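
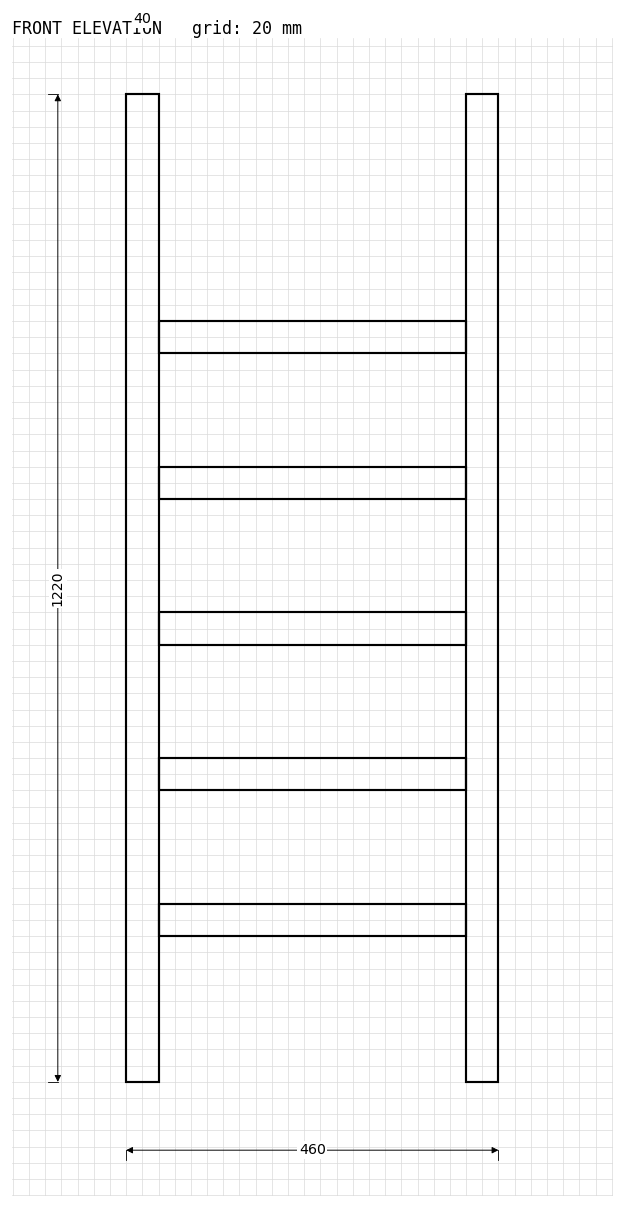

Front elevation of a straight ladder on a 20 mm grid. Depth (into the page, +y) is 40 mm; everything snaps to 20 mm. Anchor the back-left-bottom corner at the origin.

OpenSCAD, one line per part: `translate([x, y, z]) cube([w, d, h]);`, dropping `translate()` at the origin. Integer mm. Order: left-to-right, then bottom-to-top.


cube([40, 40, 1220]);
translate([40, 0, 180]) cube([380, 40, 40]);
translate([40, 0, 360]) cube([380, 40, 40]);
translate([40, 0, 540]) cube([380, 40, 40]);
translate([40, 0, 720]) cube([380, 40, 40]);
translate([40, 0, 900]) cube([380, 40, 40]);
translate([420, 0, 0]) cube([40, 40, 1220]);


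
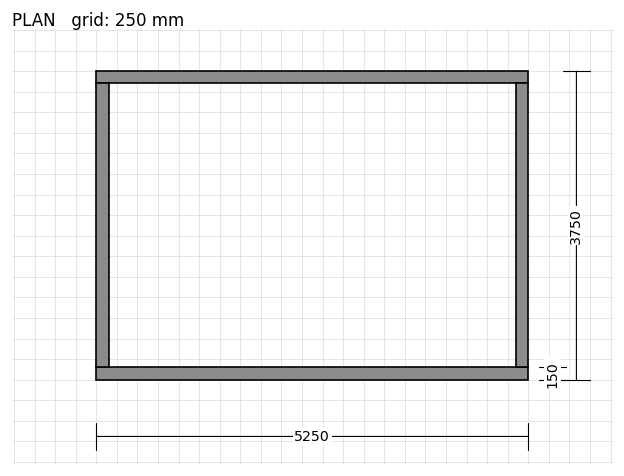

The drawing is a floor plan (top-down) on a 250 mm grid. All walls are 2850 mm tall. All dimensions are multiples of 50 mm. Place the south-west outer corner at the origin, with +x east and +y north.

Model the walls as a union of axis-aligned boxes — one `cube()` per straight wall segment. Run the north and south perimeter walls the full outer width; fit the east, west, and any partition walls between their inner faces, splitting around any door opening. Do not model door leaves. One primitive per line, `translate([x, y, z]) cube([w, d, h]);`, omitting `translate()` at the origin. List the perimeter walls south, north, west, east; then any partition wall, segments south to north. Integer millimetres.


cube([5250, 150, 2850]);
translate([0, 3600, 0]) cube([5250, 150, 2850]);
translate([0, 150, 0]) cube([150, 3450, 2850]);
translate([5100, 150, 0]) cube([150, 3450, 2850]);


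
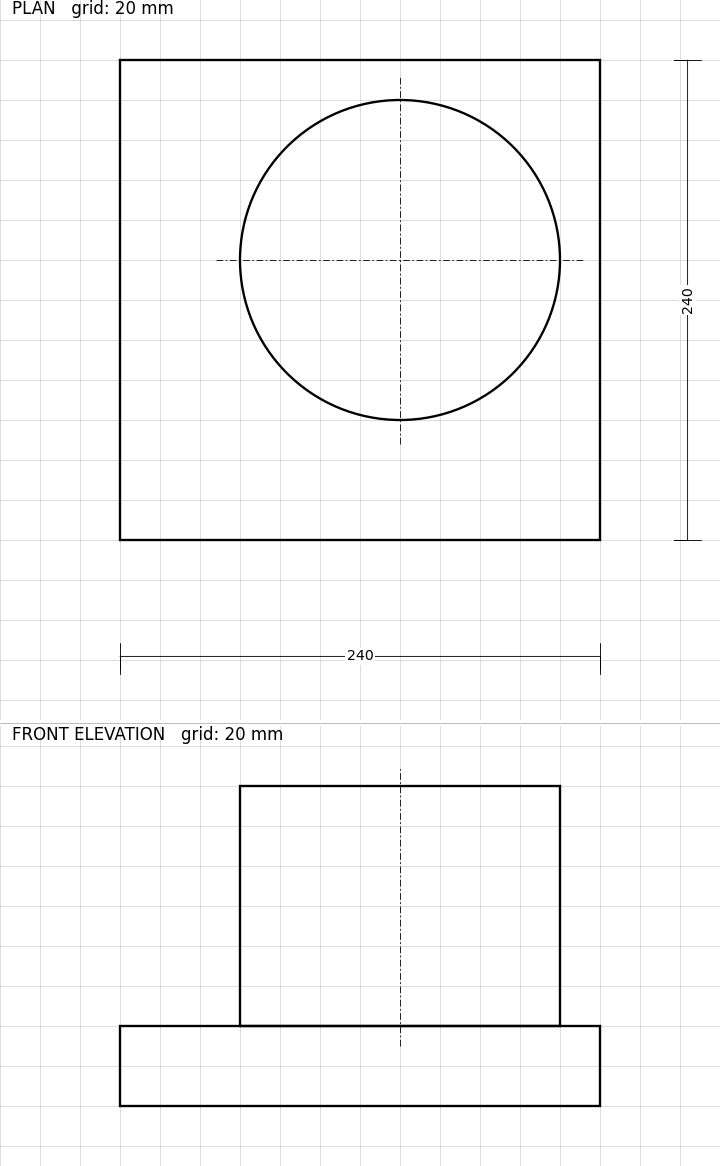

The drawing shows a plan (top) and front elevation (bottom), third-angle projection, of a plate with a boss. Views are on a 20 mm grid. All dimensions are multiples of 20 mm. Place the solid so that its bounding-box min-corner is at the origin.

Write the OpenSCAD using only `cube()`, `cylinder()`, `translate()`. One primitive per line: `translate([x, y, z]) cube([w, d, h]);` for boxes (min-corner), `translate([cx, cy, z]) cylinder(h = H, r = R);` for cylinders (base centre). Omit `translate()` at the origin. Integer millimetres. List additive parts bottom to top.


cube([240, 240, 40]);
translate([140, 140, 40]) cylinder(h = 120, r = 80);


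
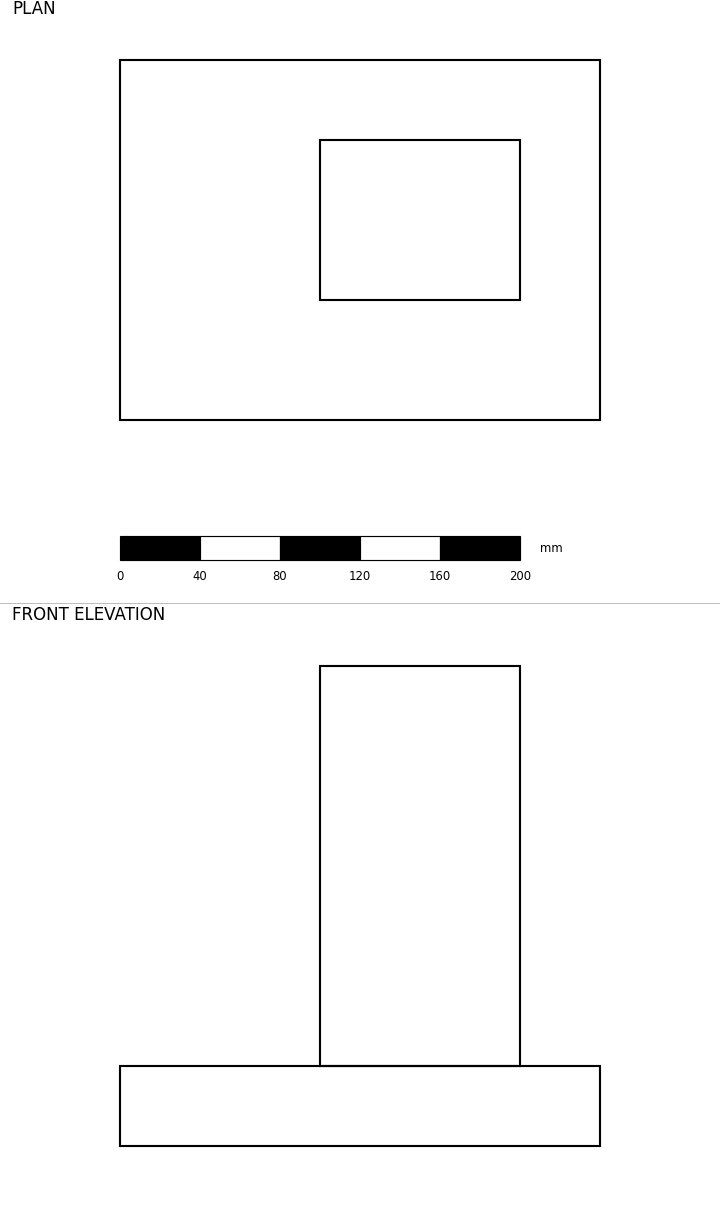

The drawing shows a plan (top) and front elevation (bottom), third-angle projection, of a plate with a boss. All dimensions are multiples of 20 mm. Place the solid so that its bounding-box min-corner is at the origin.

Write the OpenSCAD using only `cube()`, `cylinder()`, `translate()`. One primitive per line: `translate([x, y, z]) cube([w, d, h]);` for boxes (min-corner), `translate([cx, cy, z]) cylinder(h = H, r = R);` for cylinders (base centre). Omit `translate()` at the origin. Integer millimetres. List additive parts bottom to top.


cube([240, 180, 40]);
translate([100, 60, 40]) cube([100, 80, 200]);


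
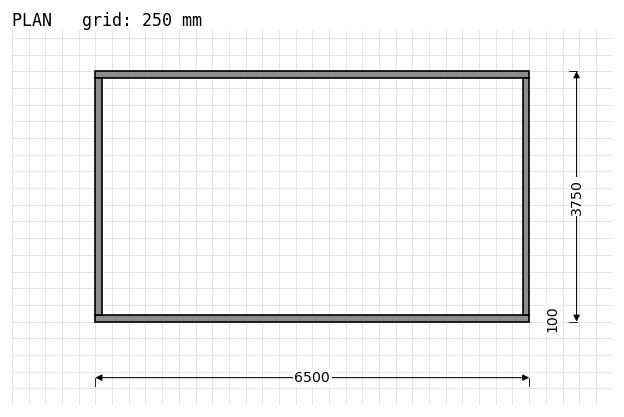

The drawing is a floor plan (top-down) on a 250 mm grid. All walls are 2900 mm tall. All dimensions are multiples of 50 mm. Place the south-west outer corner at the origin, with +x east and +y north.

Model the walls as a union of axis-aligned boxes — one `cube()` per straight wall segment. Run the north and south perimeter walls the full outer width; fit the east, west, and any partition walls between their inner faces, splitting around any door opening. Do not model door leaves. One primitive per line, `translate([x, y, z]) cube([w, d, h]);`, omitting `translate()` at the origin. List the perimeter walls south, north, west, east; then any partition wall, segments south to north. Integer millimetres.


cube([6500, 100, 2900]);
translate([0, 3650, 0]) cube([6500, 100, 2900]);
translate([0, 100, 0]) cube([100, 3550, 2900]);
translate([6400, 100, 0]) cube([100, 3550, 2900]);


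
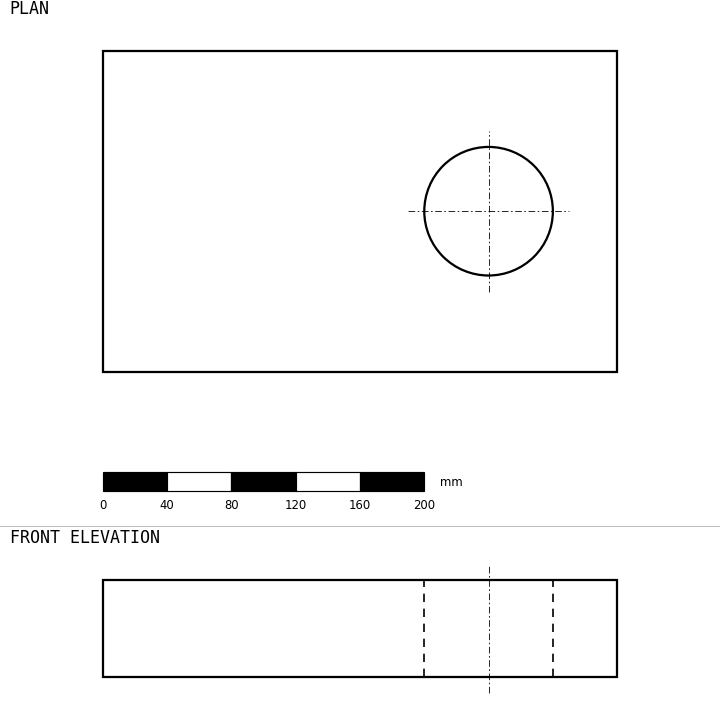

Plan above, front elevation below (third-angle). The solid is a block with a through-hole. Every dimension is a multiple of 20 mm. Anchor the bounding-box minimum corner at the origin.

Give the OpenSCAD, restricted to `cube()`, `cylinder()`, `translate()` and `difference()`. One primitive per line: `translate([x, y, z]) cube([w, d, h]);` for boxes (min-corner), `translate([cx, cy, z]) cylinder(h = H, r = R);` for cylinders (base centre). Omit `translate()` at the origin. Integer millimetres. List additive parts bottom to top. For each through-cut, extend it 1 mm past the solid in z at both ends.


difference() {
  cube([320, 200, 60]);
  translate([240, 100, -1]) cylinder(h = 62, r = 40);
}


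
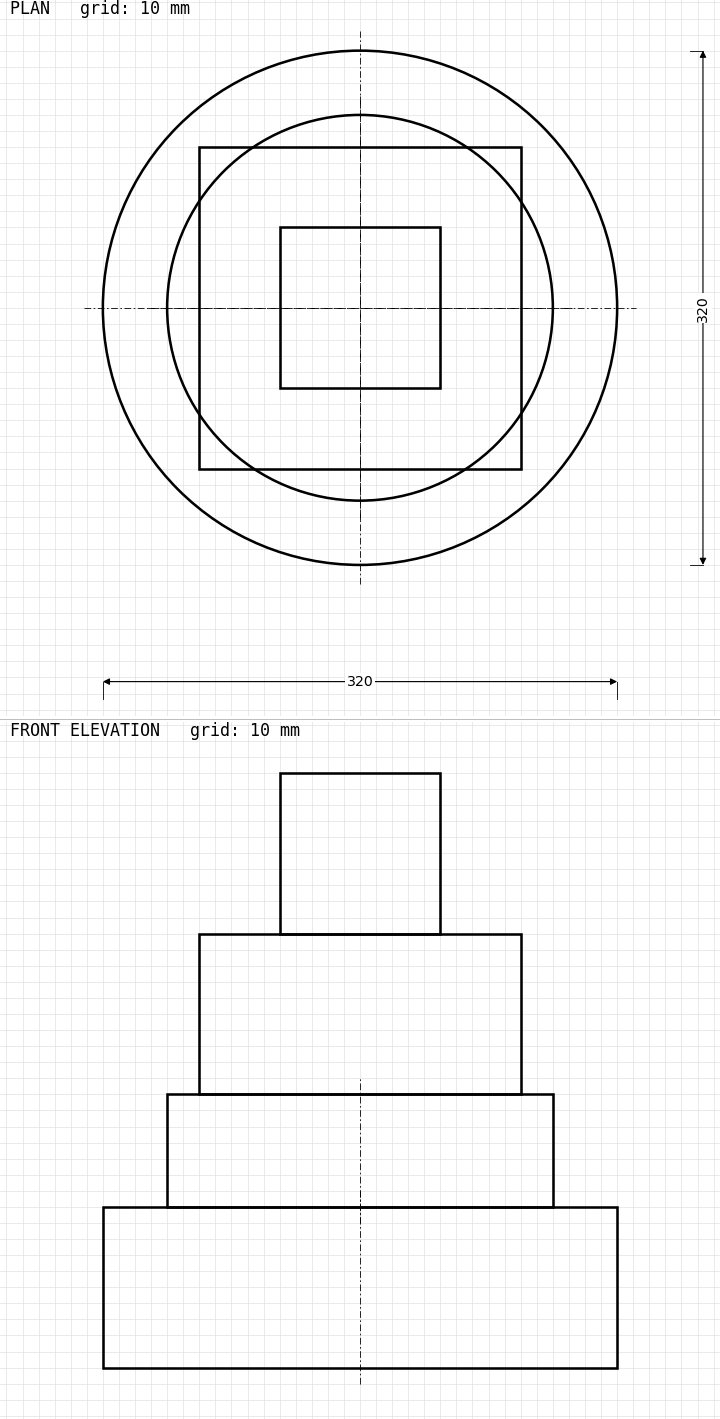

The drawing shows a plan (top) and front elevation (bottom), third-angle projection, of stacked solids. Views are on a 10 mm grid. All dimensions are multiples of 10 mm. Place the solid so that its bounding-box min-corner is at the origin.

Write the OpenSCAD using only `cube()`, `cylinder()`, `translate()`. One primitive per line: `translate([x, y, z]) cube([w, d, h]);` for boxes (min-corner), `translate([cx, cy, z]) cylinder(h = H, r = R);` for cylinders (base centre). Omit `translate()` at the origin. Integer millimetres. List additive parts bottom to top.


translate([160, 160, 0]) cylinder(h = 100, r = 160);
translate([160, 160, 100]) cylinder(h = 70, r = 120);
translate([60, 60, 170]) cube([200, 200, 100]);
translate([110, 110, 270]) cube([100, 100, 100]);


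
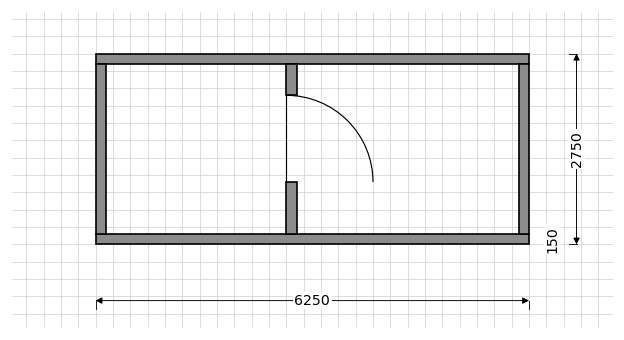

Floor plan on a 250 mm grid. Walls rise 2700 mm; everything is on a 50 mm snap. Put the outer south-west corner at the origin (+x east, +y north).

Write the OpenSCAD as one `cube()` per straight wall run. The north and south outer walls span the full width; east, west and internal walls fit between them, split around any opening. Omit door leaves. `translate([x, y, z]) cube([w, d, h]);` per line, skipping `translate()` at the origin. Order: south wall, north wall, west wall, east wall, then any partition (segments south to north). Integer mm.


cube([6250, 150, 2700]);
translate([0, 2600, 0]) cube([6250, 150, 2700]);
translate([0, 150, 0]) cube([150, 2450, 2700]);
translate([6100, 150, 0]) cube([150, 2450, 2700]);
translate([2750, 150, 0]) cube([150, 750, 2700]);
translate([2750, 2150, 0]) cube([150, 450, 2700]);


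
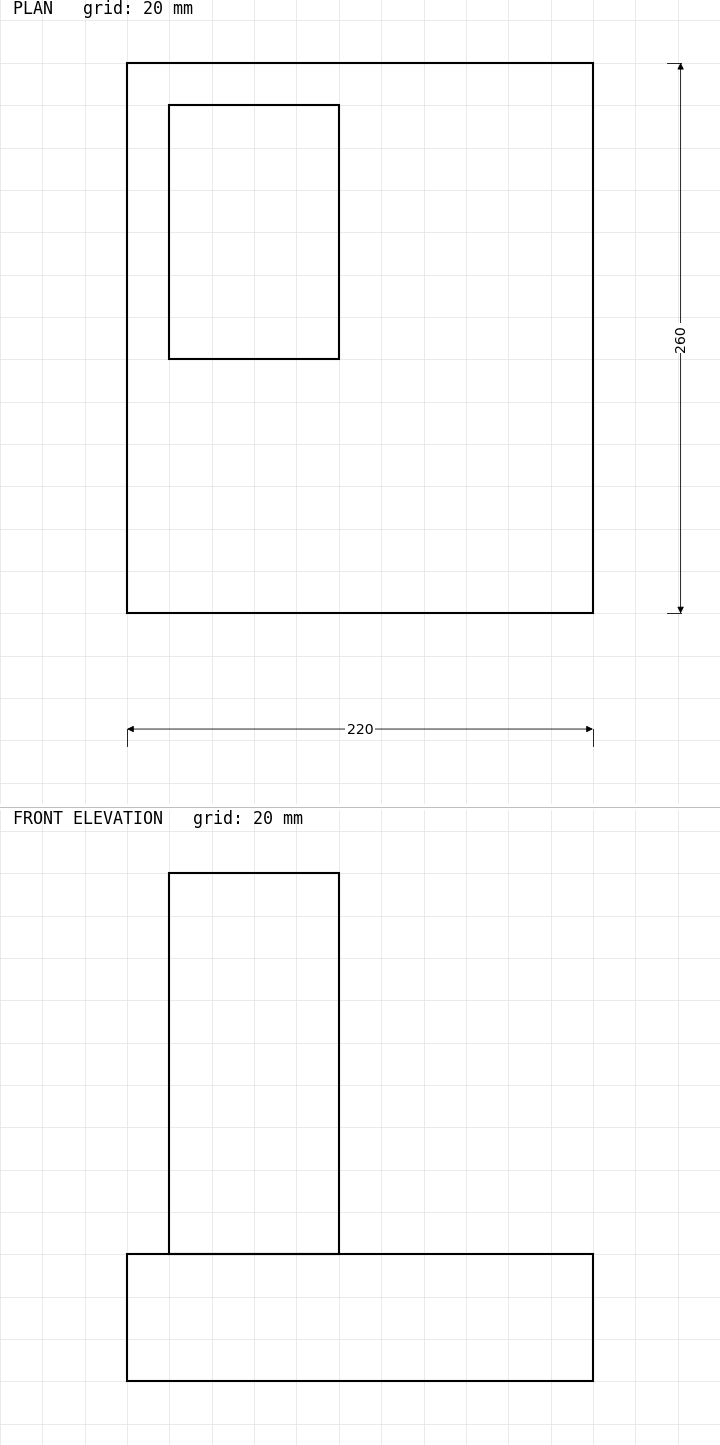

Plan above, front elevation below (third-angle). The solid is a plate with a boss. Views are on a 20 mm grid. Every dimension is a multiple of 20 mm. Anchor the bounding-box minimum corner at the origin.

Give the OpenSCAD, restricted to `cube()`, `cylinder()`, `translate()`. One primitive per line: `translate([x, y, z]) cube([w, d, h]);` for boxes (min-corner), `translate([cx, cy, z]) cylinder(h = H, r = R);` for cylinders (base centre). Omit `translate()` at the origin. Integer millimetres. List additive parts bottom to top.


cube([220, 260, 60]);
translate([20, 120, 60]) cube([80, 120, 180]);


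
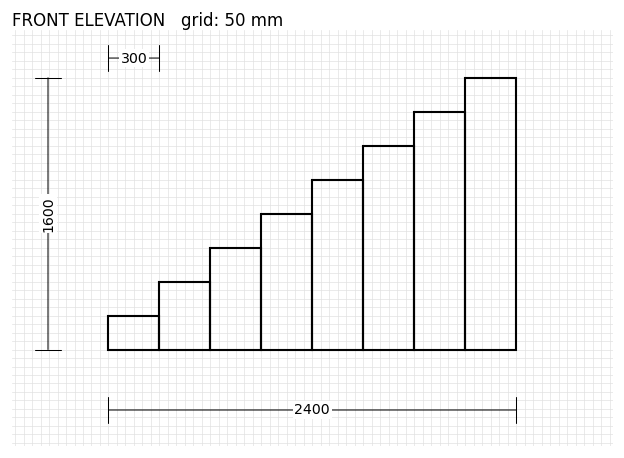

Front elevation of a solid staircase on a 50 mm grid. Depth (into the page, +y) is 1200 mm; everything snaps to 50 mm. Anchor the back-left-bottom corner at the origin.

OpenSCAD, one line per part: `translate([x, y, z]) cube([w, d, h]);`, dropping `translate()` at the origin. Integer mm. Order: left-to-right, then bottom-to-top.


cube([300, 1200, 200]);
translate([300, 0, 0]) cube([300, 1200, 400]);
translate([600, 0, 0]) cube([300, 1200, 600]);
translate([900, 0, 0]) cube([300, 1200, 800]);
translate([1200, 0, 0]) cube([300, 1200, 1000]);
translate([1500, 0, 0]) cube([300, 1200, 1200]);
translate([1800, 0, 0]) cube([300, 1200, 1400]);
translate([2100, 0, 0]) cube([300, 1200, 1600]);


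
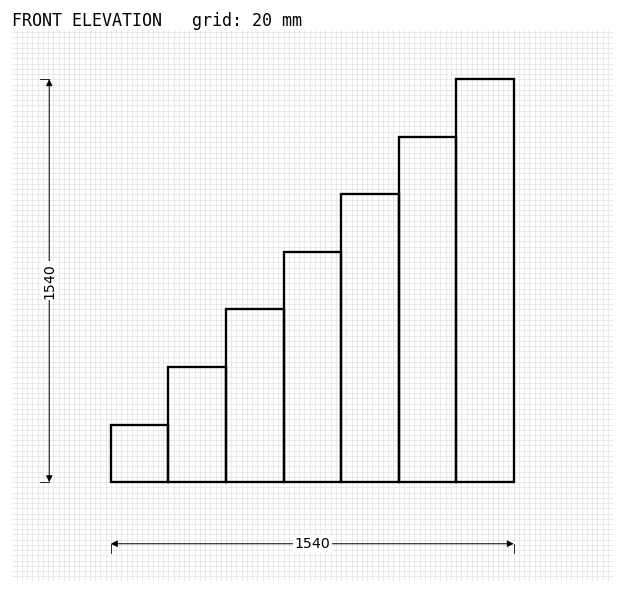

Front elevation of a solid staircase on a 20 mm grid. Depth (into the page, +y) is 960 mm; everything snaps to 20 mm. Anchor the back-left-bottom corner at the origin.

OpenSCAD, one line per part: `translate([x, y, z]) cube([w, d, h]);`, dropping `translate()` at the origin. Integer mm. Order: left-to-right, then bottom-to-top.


cube([220, 960, 220]);
translate([220, 0, 0]) cube([220, 960, 440]);
translate([440, 0, 0]) cube([220, 960, 660]);
translate([660, 0, 0]) cube([220, 960, 880]);
translate([880, 0, 0]) cube([220, 960, 1100]);
translate([1100, 0, 0]) cube([220, 960, 1320]);
translate([1320, 0, 0]) cube([220, 960, 1540]);


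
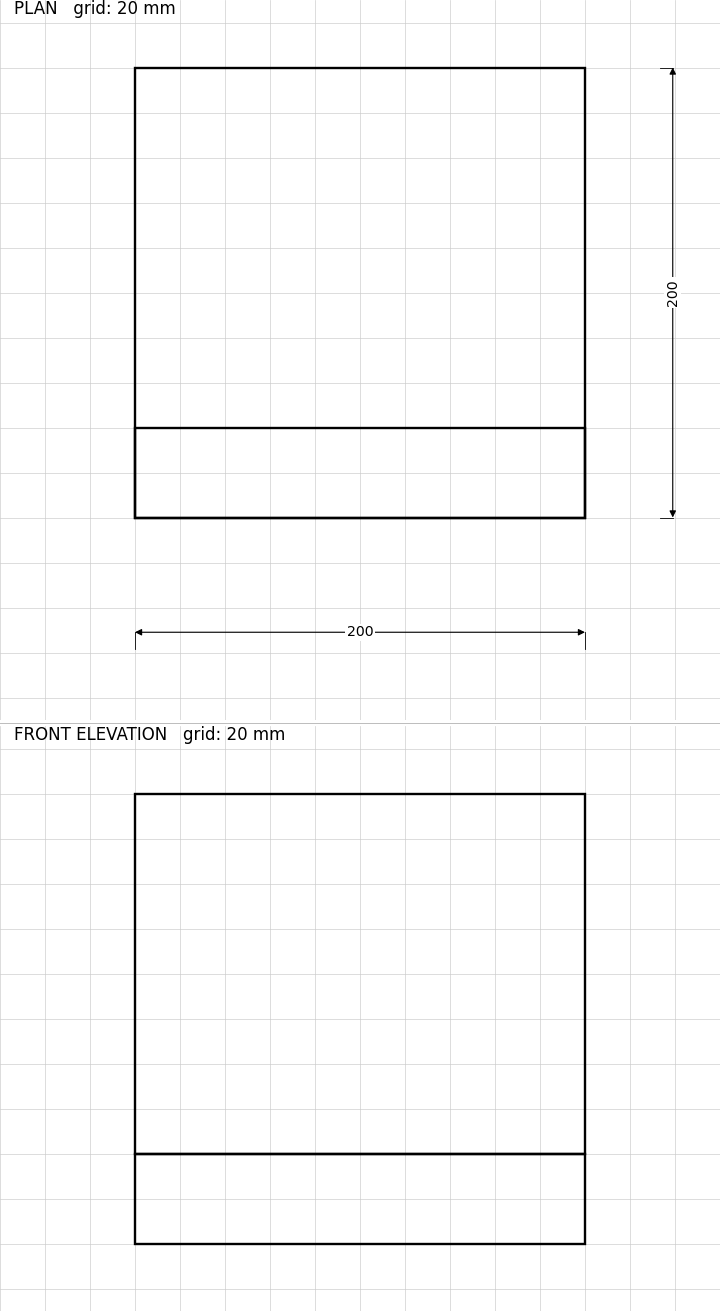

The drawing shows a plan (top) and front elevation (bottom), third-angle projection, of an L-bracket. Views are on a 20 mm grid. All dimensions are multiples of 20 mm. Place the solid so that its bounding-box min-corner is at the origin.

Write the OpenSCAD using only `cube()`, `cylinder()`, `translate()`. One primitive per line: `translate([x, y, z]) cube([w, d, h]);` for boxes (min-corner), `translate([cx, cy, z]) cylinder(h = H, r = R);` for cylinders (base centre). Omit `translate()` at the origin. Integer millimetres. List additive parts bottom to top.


cube([200, 200, 40]);
translate([0, 0, 40]) cube([200, 40, 160]);


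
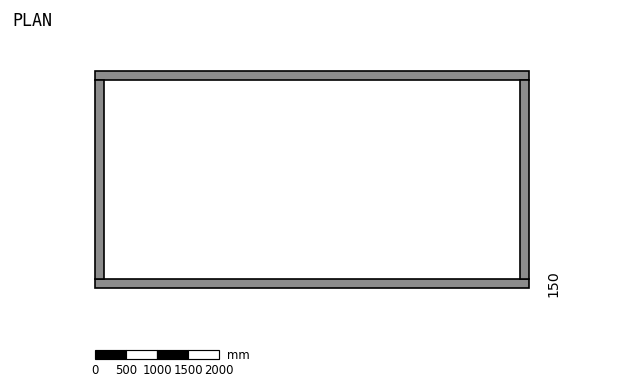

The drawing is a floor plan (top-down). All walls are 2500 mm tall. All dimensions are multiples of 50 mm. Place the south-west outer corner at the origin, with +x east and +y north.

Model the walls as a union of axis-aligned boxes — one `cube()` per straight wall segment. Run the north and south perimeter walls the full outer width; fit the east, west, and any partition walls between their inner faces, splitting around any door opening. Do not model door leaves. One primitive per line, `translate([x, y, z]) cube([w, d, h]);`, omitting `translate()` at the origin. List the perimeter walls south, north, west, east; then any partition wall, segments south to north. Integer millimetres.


cube([7000, 150, 2500]);
translate([0, 3350, 0]) cube([7000, 150, 2500]);
translate([0, 150, 0]) cube([150, 3200, 2500]);
translate([6850, 150, 0]) cube([150, 3200, 2500]);


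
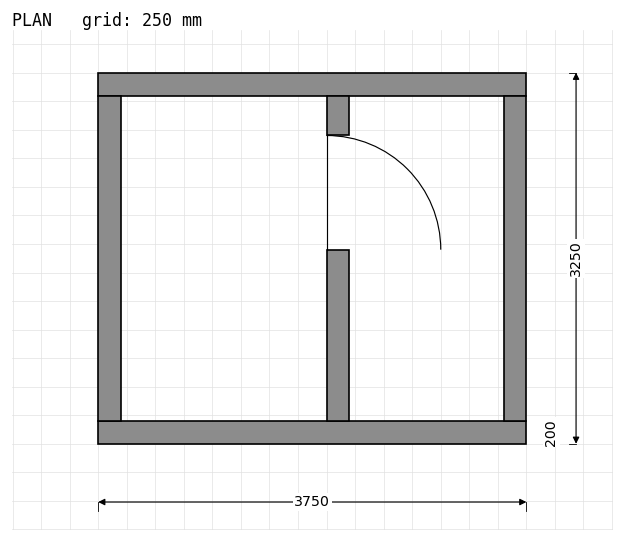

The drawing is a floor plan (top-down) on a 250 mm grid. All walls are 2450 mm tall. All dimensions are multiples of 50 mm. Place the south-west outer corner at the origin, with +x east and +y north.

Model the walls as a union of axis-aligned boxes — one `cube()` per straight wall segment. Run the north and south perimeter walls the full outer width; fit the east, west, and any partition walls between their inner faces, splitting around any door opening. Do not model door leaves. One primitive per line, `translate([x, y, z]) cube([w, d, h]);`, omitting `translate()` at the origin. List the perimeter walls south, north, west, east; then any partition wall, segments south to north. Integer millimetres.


cube([3750, 200, 2450]);
translate([0, 3050, 0]) cube([3750, 200, 2450]);
translate([0, 200, 0]) cube([200, 2850, 2450]);
translate([3550, 200, 0]) cube([200, 2850, 2450]);
translate([2000, 200, 0]) cube([200, 1500, 2450]);
translate([2000, 2700, 0]) cube([200, 350, 2450]);


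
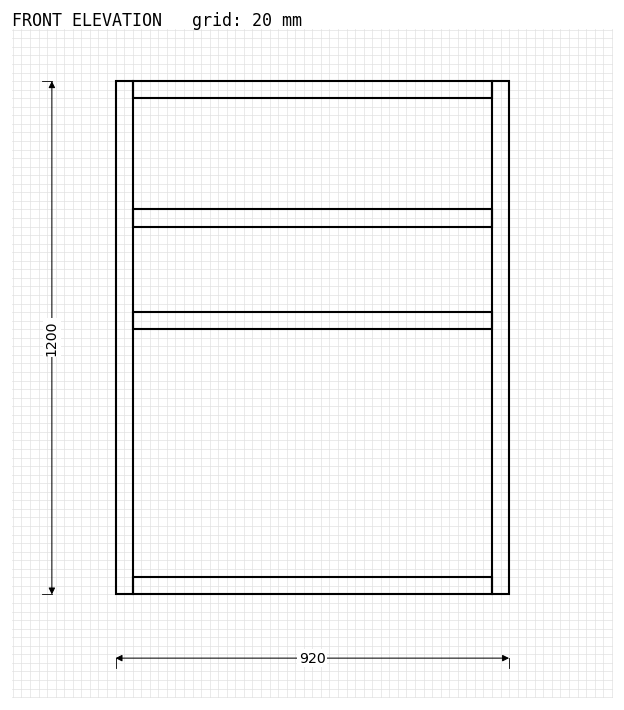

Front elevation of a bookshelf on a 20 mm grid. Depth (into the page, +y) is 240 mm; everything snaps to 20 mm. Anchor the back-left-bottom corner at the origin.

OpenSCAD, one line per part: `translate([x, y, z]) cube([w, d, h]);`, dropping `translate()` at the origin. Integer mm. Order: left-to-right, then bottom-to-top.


cube([40, 240, 1200]);
translate([40, 0, 0]) cube([840, 240, 40]);
translate([40, 0, 620]) cube([840, 240, 40]);
translate([40, 0, 860]) cube([840, 240, 40]);
translate([40, 0, 1160]) cube([840, 240, 40]);
translate([880, 0, 0]) cube([40, 240, 1200]);


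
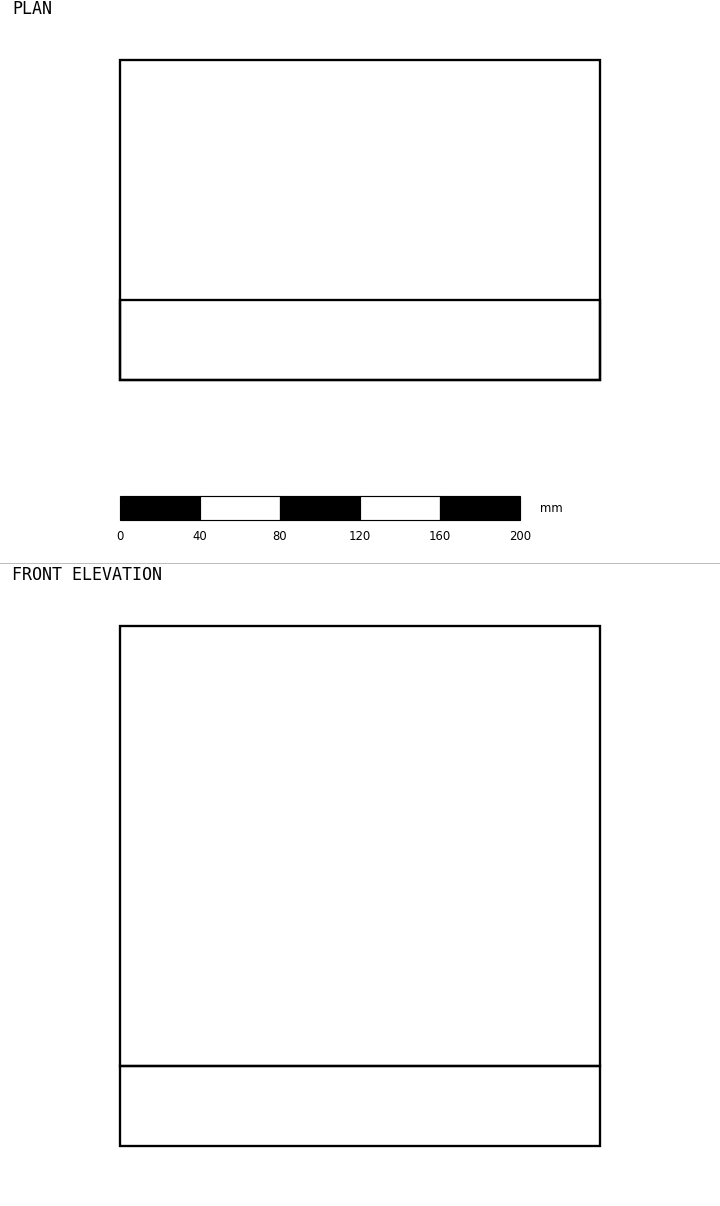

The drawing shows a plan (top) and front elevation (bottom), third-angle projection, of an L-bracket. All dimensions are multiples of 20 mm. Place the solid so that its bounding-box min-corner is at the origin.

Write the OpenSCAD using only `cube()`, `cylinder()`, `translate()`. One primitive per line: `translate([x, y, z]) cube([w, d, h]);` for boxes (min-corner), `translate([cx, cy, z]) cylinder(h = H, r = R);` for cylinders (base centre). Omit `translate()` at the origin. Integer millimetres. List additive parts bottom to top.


cube([240, 160, 40]);
translate([0, 0, 40]) cube([240, 40, 220]);


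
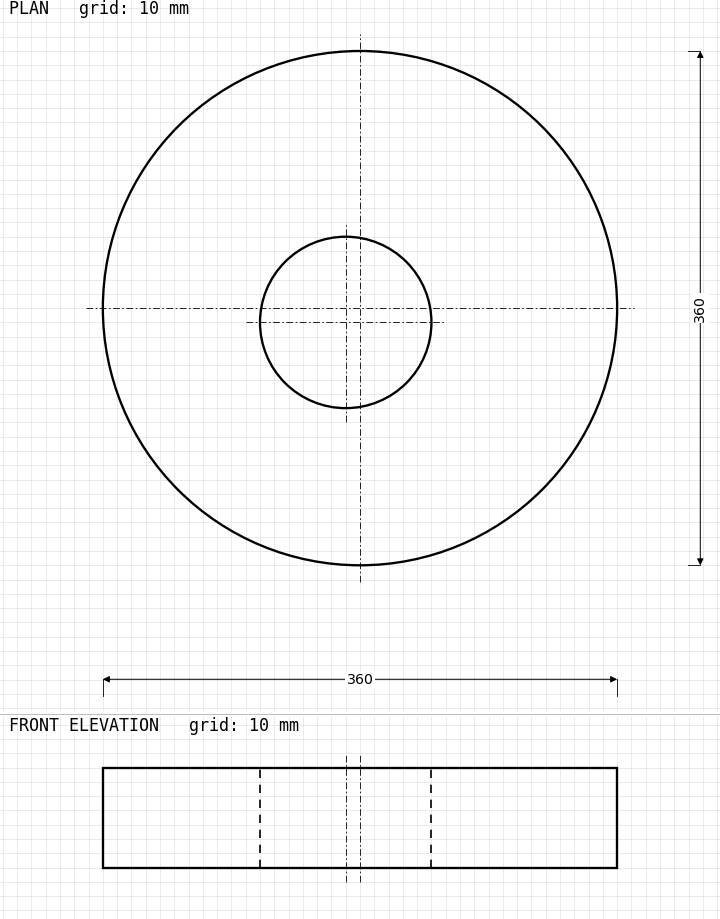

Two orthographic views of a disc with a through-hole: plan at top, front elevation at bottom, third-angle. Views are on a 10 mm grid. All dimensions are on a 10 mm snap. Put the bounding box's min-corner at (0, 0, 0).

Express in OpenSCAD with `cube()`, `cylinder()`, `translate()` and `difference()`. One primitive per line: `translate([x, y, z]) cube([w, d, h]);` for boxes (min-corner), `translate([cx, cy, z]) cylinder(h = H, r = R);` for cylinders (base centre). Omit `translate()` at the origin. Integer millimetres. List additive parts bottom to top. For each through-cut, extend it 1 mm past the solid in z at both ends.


difference() {
  translate([180, 180, 0]) cylinder(h = 70, r = 180);
  translate([170, 170, -1]) cylinder(h = 72, r = 60);
}


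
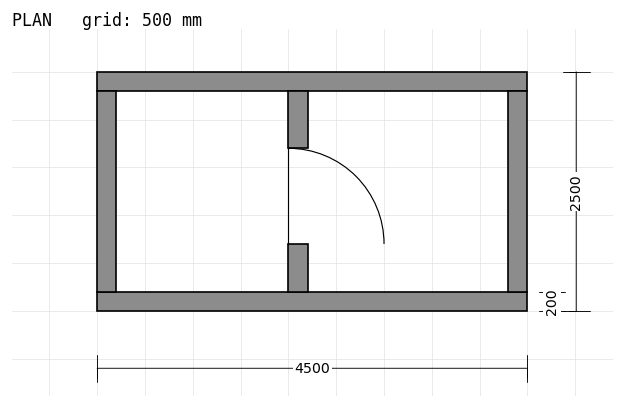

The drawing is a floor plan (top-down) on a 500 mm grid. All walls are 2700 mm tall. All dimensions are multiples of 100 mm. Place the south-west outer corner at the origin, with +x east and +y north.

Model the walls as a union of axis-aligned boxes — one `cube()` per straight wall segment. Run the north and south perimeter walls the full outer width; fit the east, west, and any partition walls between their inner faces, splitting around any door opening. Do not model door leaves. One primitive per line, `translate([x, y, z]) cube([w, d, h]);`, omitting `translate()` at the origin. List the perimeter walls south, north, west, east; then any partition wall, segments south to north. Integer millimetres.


cube([4500, 200, 2700]);
translate([0, 2300, 0]) cube([4500, 200, 2700]);
translate([0, 200, 0]) cube([200, 2100, 2700]);
translate([4300, 200, 0]) cube([200, 2100, 2700]);
translate([2000, 200, 0]) cube([200, 500, 2700]);
translate([2000, 1700, 0]) cube([200, 600, 2700]);


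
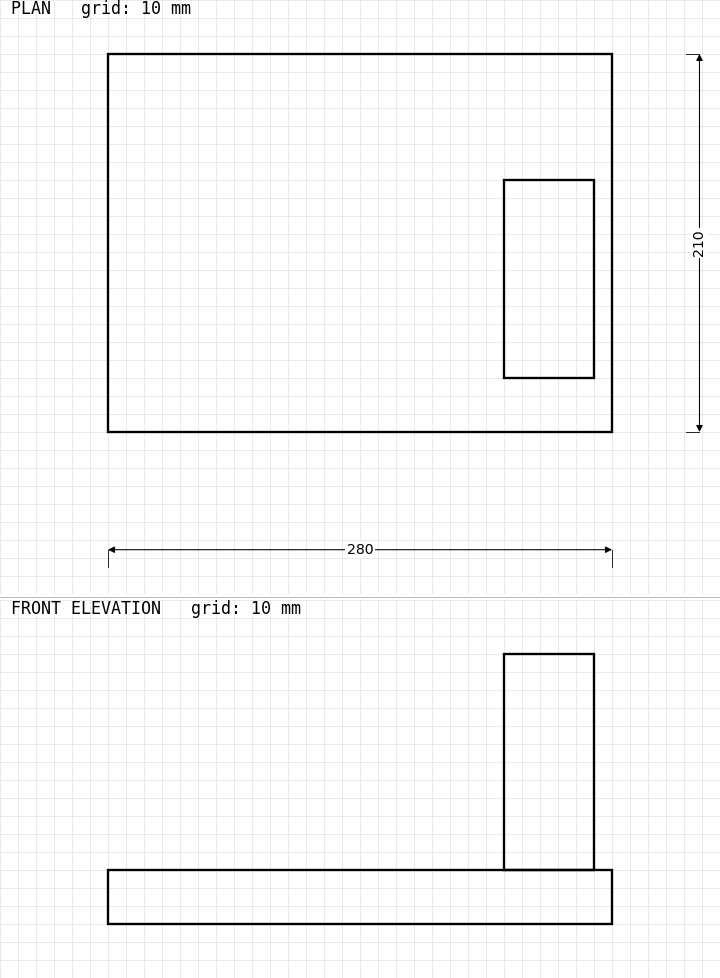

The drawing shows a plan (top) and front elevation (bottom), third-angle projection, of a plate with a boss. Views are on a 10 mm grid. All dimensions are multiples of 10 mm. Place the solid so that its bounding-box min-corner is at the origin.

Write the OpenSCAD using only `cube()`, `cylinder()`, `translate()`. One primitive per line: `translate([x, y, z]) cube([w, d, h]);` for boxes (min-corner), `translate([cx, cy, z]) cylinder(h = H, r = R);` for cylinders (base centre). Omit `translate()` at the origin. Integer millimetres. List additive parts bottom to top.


cube([280, 210, 30]);
translate([220, 30, 30]) cube([50, 110, 120]);


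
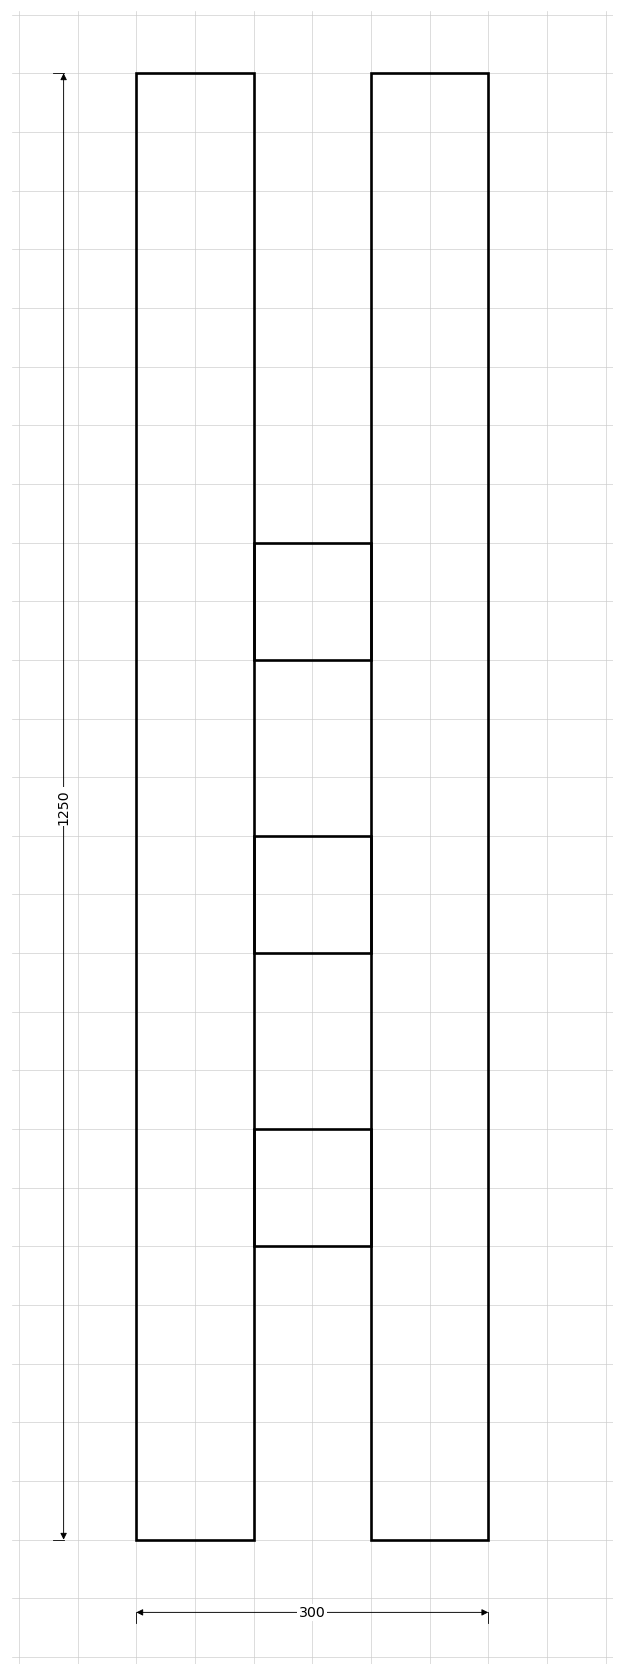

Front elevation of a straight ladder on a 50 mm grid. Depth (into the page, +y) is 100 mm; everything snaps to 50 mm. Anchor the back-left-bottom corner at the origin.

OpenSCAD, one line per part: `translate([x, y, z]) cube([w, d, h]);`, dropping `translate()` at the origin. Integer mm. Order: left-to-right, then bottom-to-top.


cube([100, 100, 1250]);
translate([100, 0, 250]) cube([100, 100, 100]);
translate([100, 0, 500]) cube([100, 100, 100]);
translate([100, 0, 750]) cube([100, 100, 100]);
translate([200, 0, 0]) cube([100, 100, 1250]);


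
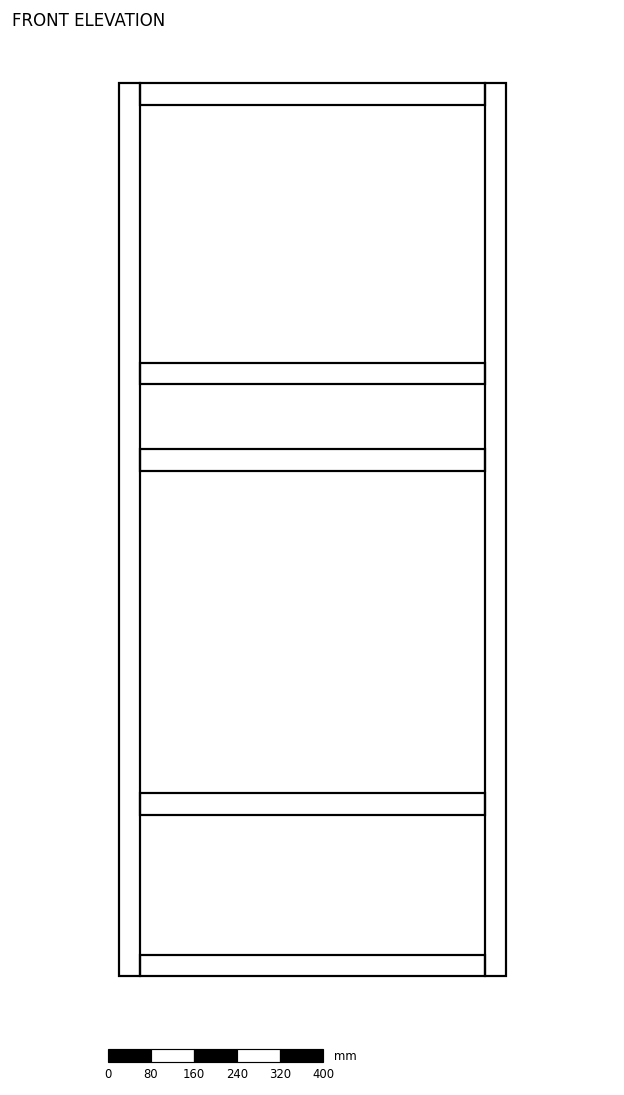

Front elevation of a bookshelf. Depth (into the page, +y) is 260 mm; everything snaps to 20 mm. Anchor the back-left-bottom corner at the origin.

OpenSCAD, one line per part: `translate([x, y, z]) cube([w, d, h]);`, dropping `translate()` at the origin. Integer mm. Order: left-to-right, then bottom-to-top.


cube([40, 260, 1660]);
translate([40, 0, 0]) cube([640, 260, 40]);
translate([40, 0, 300]) cube([640, 260, 40]);
translate([40, 0, 940]) cube([640, 260, 40]);
translate([40, 0, 1100]) cube([640, 260, 40]);
translate([40, 0, 1620]) cube([640, 260, 40]);
translate([680, 0, 0]) cube([40, 260, 1660]);


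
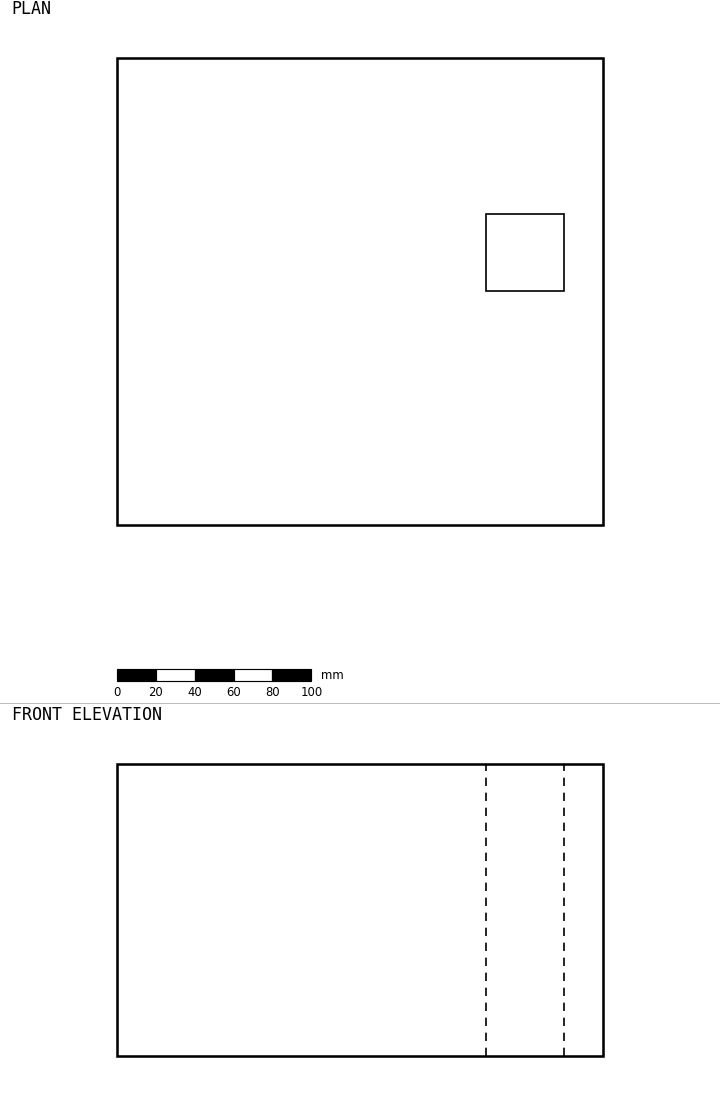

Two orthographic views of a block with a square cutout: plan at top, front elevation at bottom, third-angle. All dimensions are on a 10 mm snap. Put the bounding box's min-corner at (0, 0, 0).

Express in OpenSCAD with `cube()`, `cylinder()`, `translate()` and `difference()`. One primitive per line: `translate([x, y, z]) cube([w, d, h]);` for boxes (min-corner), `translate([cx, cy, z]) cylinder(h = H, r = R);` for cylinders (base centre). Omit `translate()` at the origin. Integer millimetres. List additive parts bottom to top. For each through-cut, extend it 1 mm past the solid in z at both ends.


difference() {
  cube([250, 240, 150]);
  translate([190, 120, -1]) cube([40, 40, 152]);
}


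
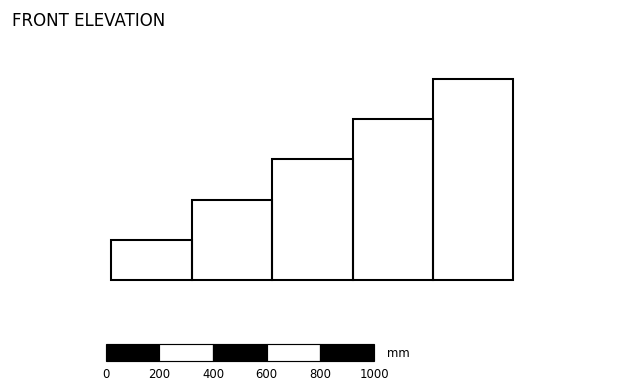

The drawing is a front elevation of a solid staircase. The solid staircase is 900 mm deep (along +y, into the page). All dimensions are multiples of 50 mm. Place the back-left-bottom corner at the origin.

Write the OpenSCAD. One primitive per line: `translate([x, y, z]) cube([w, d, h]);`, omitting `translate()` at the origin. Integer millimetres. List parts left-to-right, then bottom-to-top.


cube([300, 900, 150]);
translate([300, 0, 0]) cube([300, 900, 300]);
translate([600, 0, 0]) cube([300, 900, 450]);
translate([900, 0, 0]) cube([300, 900, 600]);
translate([1200, 0, 0]) cube([300, 900, 750]);


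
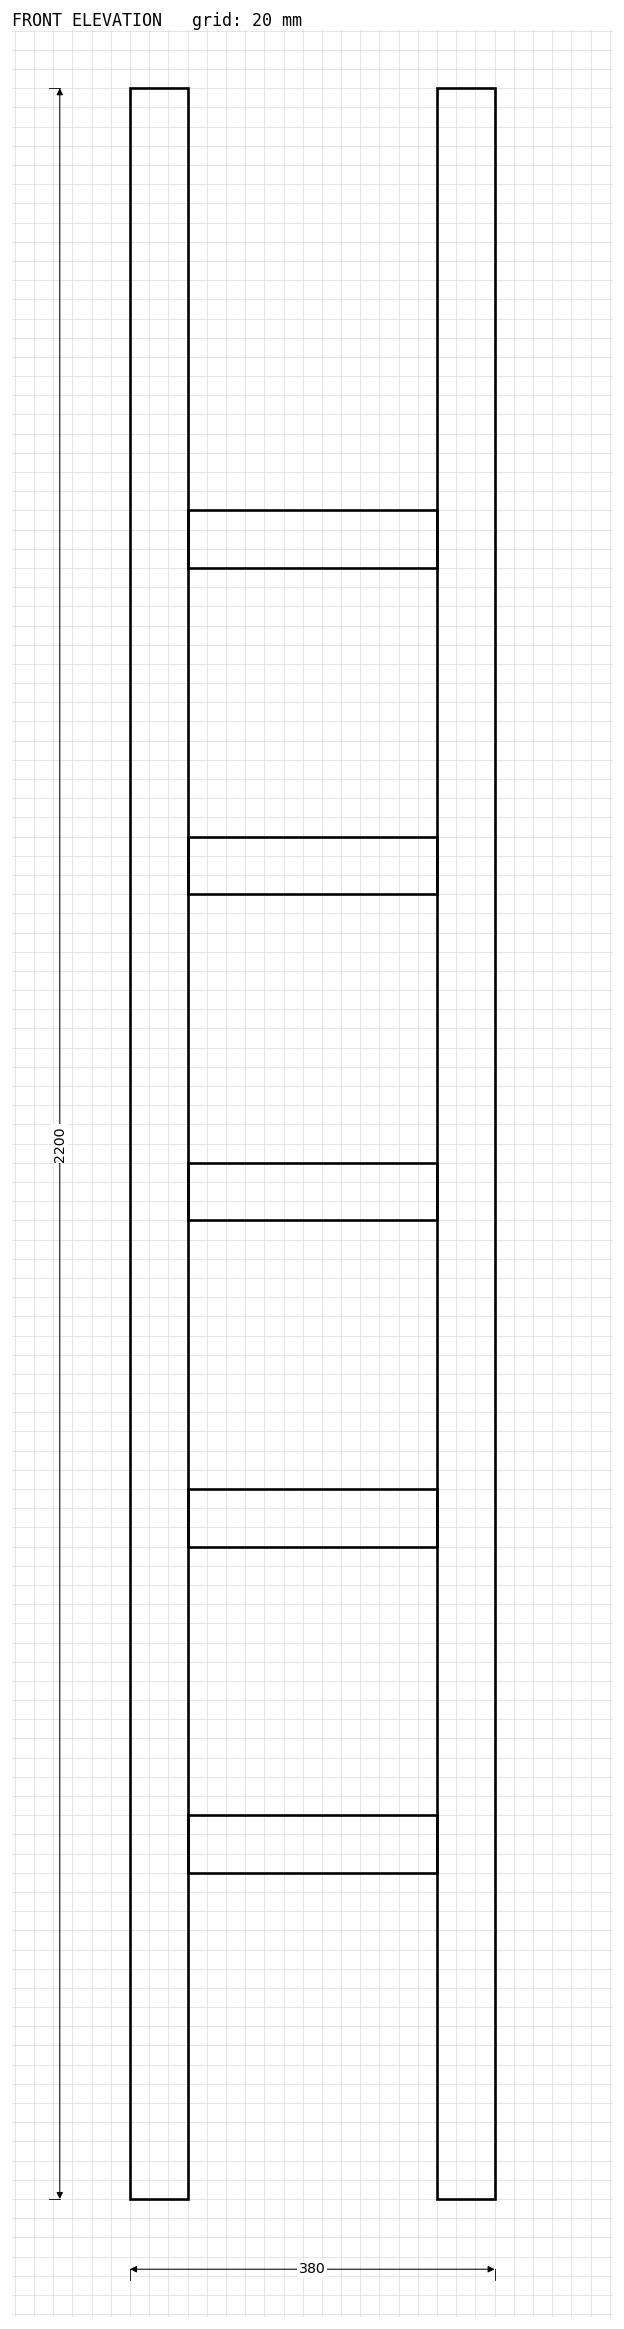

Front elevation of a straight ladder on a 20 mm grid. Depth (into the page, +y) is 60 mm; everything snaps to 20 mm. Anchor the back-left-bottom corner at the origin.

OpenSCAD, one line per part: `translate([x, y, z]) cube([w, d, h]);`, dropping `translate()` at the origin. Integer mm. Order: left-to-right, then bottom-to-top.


cube([60, 60, 2200]);
translate([60, 0, 340]) cube([260, 60, 60]);
translate([60, 0, 680]) cube([260, 60, 60]);
translate([60, 0, 1020]) cube([260, 60, 60]);
translate([60, 0, 1360]) cube([260, 60, 60]);
translate([60, 0, 1700]) cube([260, 60, 60]);
translate([320, 0, 0]) cube([60, 60, 2200]);


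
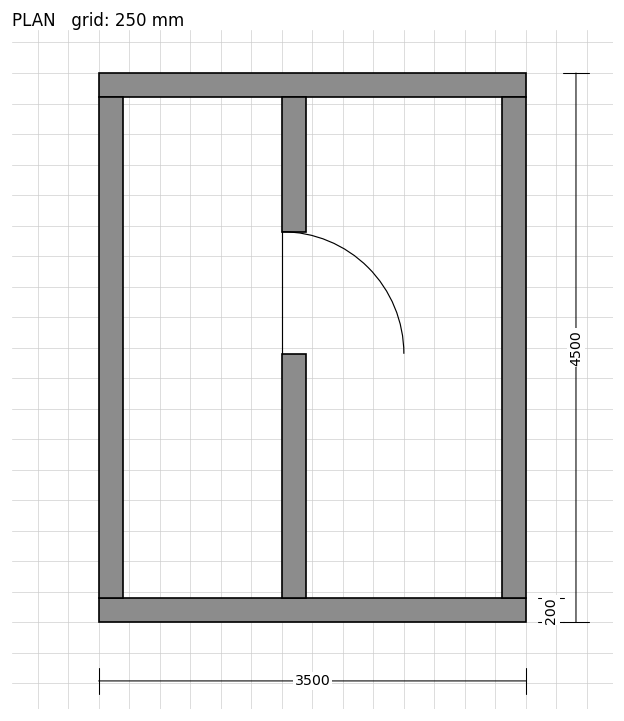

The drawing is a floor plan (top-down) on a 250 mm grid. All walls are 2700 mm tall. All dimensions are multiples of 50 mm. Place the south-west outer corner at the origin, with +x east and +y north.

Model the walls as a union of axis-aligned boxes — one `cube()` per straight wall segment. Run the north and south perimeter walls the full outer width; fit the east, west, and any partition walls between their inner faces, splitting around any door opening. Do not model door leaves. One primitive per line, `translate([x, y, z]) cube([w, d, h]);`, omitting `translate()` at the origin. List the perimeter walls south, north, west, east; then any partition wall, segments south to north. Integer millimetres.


cube([3500, 200, 2700]);
translate([0, 4300, 0]) cube([3500, 200, 2700]);
translate([0, 200, 0]) cube([200, 4100, 2700]);
translate([3300, 200, 0]) cube([200, 4100, 2700]);
translate([1500, 200, 0]) cube([200, 2000, 2700]);
translate([1500, 3200, 0]) cube([200, 1100, 2700]);


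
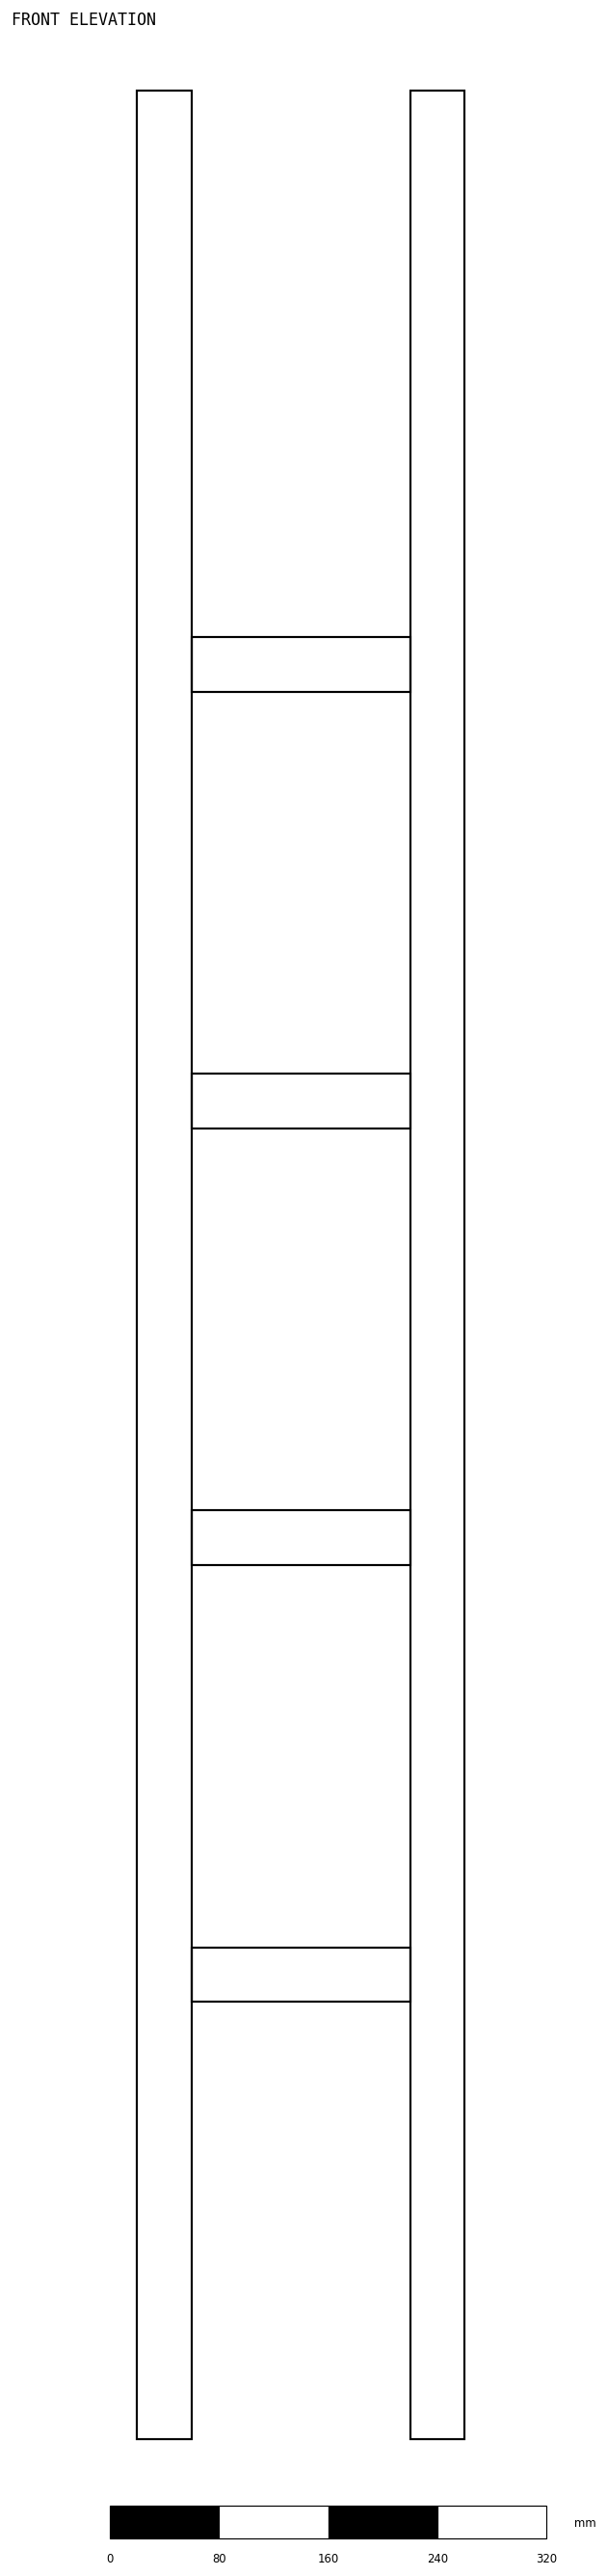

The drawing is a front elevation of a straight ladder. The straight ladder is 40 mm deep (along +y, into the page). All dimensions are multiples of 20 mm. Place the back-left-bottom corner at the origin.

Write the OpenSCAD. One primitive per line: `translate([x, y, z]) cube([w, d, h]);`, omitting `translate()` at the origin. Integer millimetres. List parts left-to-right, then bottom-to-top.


cube([40, 40, 1720]);
translate([40, 0, 320]) cube([160, 40, 40]);
translate([40, 0, 640]) cube([160, 40, 40]);
translate([40, 0, 960]) cube([160, 40, 40]);
translate([40, 0, 1280]) cube([160, 40, 40]);
translate([200, 0, 0]) cube([40, 40, 1720]);


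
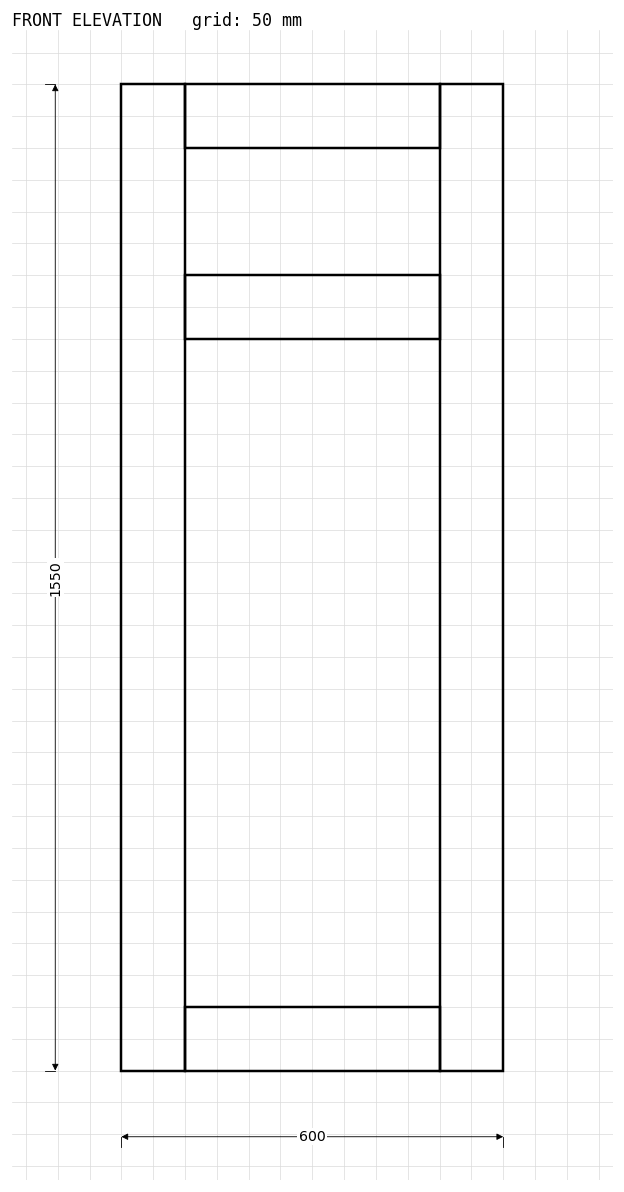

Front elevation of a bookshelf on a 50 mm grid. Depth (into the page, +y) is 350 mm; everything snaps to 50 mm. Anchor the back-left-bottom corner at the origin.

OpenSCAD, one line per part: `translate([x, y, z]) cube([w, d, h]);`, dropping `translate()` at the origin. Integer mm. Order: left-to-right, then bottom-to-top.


cube([100, 350, 1550]);
translate([100, 0, 0]) cube([400, 350, 100]);
translate([100, 0, 1150]) cube([400, 350, 100]);
translate([100, 0, 1450]) cube([400, 350, 100]);
translate([500, 0, 0]) cube([100, 350, 1550]);


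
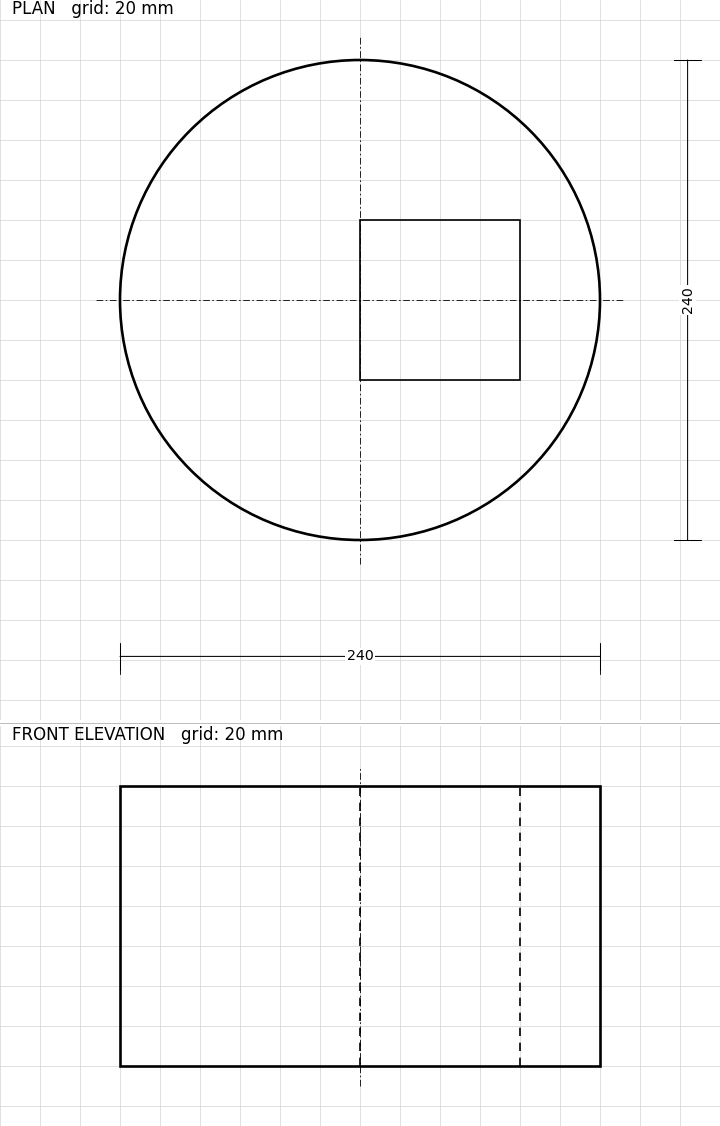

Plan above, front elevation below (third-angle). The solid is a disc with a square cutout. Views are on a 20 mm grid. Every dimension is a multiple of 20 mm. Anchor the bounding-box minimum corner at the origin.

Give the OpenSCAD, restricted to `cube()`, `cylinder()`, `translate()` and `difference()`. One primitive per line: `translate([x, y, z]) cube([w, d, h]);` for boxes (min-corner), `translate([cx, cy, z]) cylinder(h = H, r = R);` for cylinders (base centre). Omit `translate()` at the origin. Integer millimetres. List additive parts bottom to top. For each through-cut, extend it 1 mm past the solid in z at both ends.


difference() {
  translate([120, 120, 0]) cylinder(h = 140, r = 120);
  translate([120, 80, -1]) cube([80, 80, 142]);
}


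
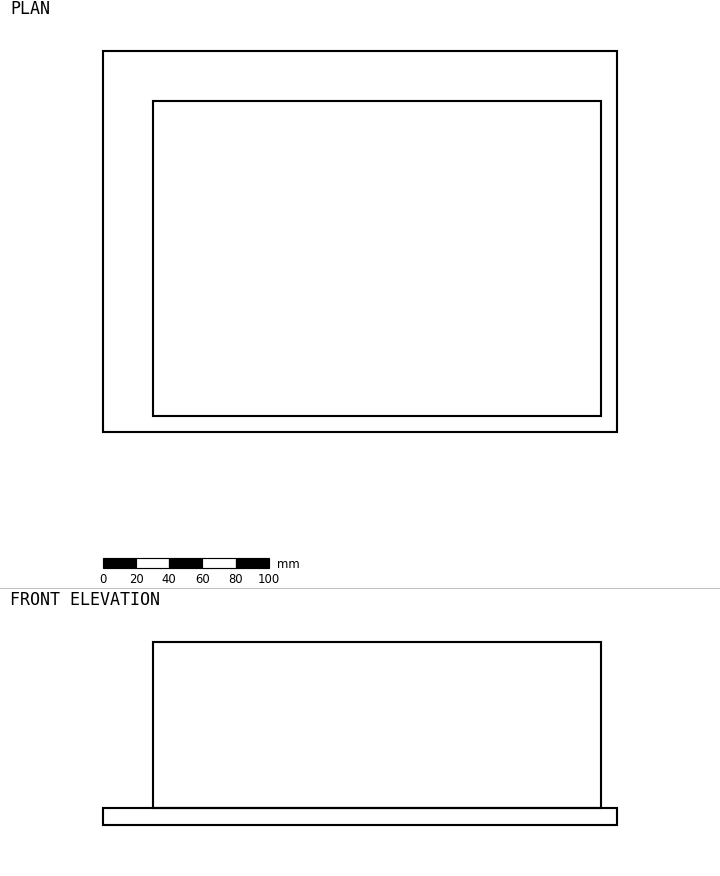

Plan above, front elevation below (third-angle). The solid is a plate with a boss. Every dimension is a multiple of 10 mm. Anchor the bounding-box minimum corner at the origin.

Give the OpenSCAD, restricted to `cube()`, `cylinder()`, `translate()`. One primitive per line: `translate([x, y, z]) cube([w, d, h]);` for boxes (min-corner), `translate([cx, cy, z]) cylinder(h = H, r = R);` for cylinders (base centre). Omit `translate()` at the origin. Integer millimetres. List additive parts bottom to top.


cube([310, 230, 10]);
translate([30, 10, 10]) cube([270, 190, 100]);


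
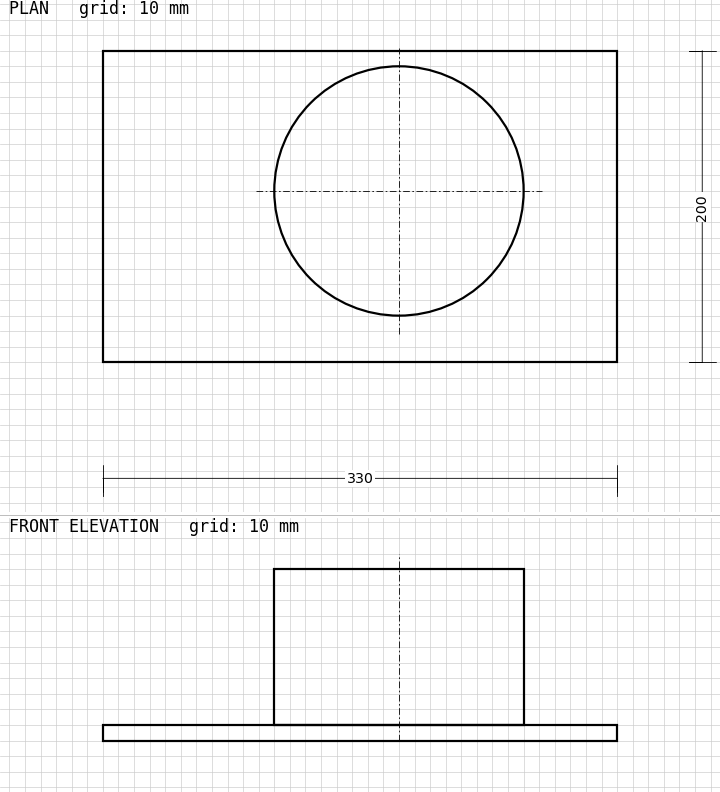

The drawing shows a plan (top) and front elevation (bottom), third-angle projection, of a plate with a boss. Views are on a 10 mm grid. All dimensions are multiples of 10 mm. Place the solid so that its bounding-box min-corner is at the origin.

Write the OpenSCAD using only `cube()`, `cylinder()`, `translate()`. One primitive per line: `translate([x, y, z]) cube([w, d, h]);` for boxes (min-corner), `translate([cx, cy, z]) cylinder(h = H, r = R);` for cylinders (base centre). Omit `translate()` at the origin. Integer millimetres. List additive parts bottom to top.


cube([330, 200, 10]);
translate([190, 110, 10]) cylinder(h = 100, r = 80);


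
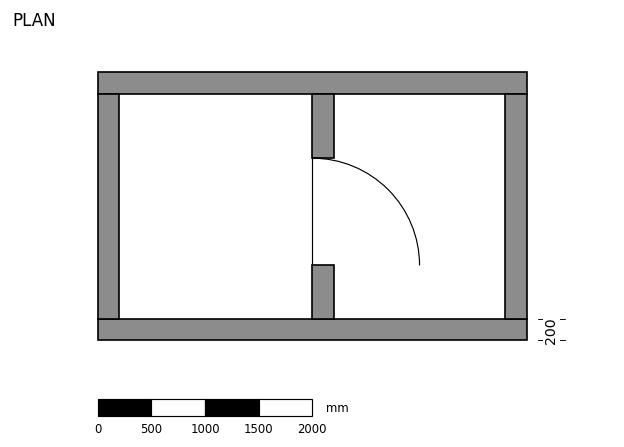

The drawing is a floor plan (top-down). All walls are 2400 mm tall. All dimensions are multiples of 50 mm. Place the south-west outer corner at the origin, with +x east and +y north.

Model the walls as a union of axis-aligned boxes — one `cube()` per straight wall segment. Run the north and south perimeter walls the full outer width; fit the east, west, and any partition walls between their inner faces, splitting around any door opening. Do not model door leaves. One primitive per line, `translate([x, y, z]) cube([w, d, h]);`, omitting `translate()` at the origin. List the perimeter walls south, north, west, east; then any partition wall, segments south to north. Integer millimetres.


cube([4000, 200, 2400]);
translate([0, 2300, 0]) cube([4000, 200, 2400]);
translate([0, 200, 0]) cube([200, 2100, 2400]);
translate([3800, 200, 0]) cube([200, 2100, 2400]);
translate([2000, 200, 0]) cube([200, 500, 2400]);
translate([2000, 1700, 0]) cube([200, 600, 2400]);


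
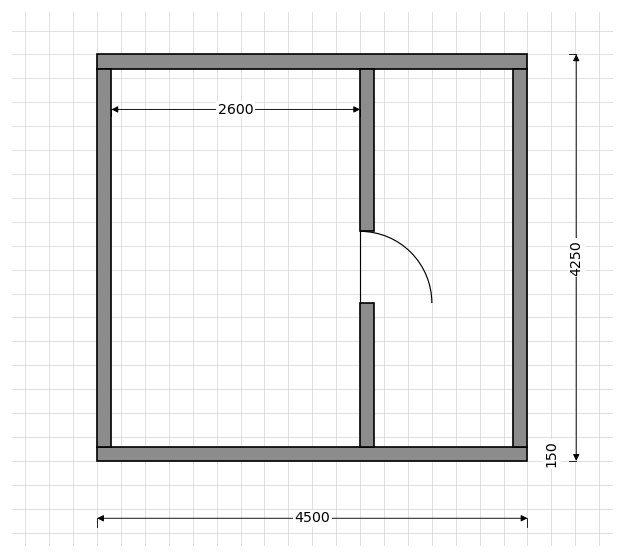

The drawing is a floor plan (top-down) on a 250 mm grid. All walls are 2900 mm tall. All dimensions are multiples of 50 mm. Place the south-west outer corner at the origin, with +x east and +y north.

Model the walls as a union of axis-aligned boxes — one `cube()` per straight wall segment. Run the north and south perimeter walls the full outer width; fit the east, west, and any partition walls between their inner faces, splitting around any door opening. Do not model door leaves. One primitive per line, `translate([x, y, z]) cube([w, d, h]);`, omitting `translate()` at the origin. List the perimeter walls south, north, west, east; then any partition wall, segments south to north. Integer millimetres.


cube([4500, 150, 2900]);
translate([0, 4100, 0]) cube([4500, 150, 2900]);
translate([0, 150, 0]) cube([150, 3950, 2900]);
translate([4350, 150, 0]) cube([150, 3950, 2900]);
translate([2750, 150, 0]) cube([150, 1500, 2900]);
translate([2750, 2400, 0]) cube([150, 1700, 2900]);


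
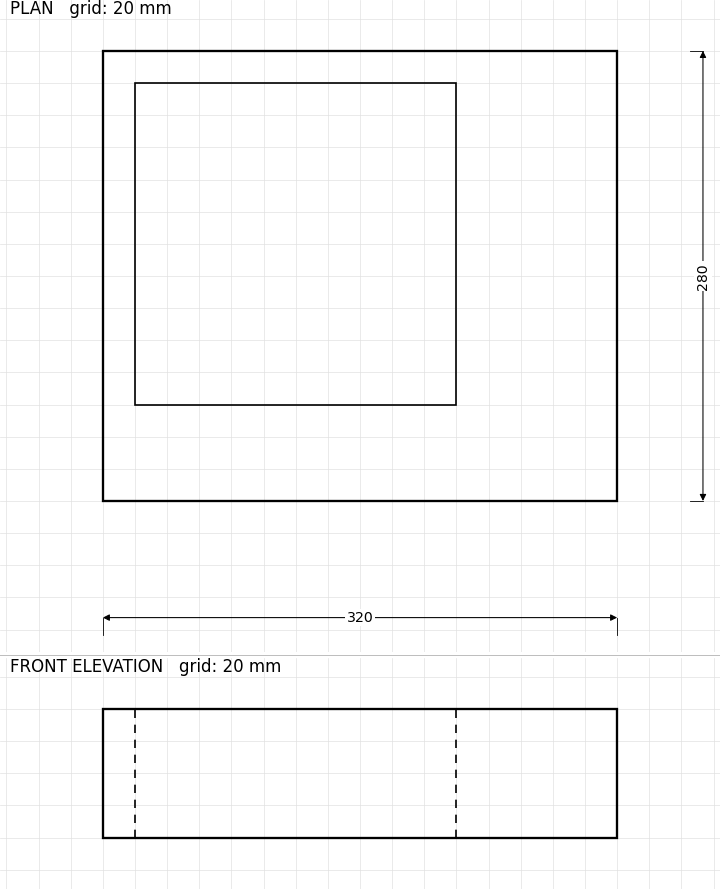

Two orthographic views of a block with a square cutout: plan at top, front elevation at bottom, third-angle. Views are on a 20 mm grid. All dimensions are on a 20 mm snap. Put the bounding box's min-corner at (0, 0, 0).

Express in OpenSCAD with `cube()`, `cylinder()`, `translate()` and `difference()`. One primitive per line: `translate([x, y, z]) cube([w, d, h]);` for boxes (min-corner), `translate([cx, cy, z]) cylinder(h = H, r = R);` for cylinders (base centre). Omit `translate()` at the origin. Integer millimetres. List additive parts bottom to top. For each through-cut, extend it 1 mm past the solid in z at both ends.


difference() {
  cube([320, 280, 80]);
  translate([20, 60, -1]) cube([200, 200, 82]);
}


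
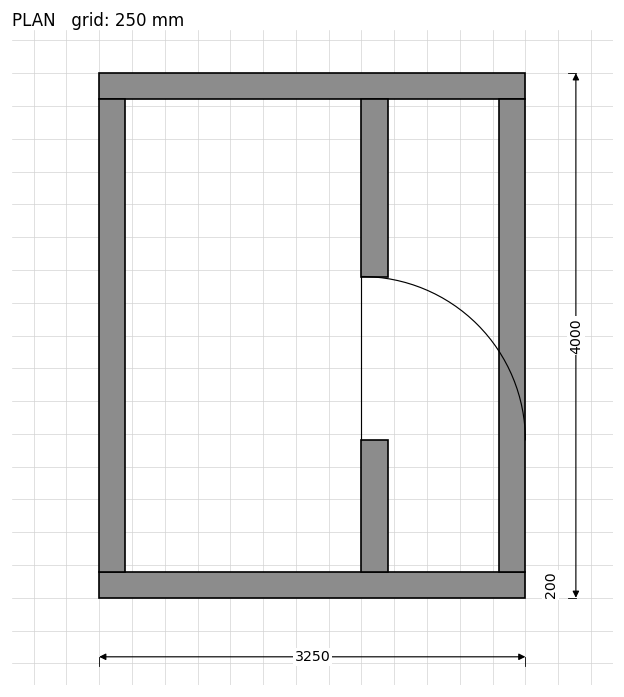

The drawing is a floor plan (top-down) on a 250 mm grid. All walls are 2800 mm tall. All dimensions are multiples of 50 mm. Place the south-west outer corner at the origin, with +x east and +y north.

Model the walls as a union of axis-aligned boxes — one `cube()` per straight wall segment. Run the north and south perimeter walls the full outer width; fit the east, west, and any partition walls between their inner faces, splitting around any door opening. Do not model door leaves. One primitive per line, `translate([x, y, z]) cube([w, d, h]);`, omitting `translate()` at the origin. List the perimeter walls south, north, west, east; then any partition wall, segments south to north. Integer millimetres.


cube([3250, 200, 2800]);
translate([0, 3800, 0]) cube([3250, 200, 2800]);
translate([0, 200, 0]) cube([200, 3600, 2800]);
translate([3050, 200, 0]) cube([200, 3600, 2800]);
translate([2000, 200, 0]) cube([200, 1000, 2800]);
translate([2000, 2450, 0]) cube([200, 1350, 2800]);


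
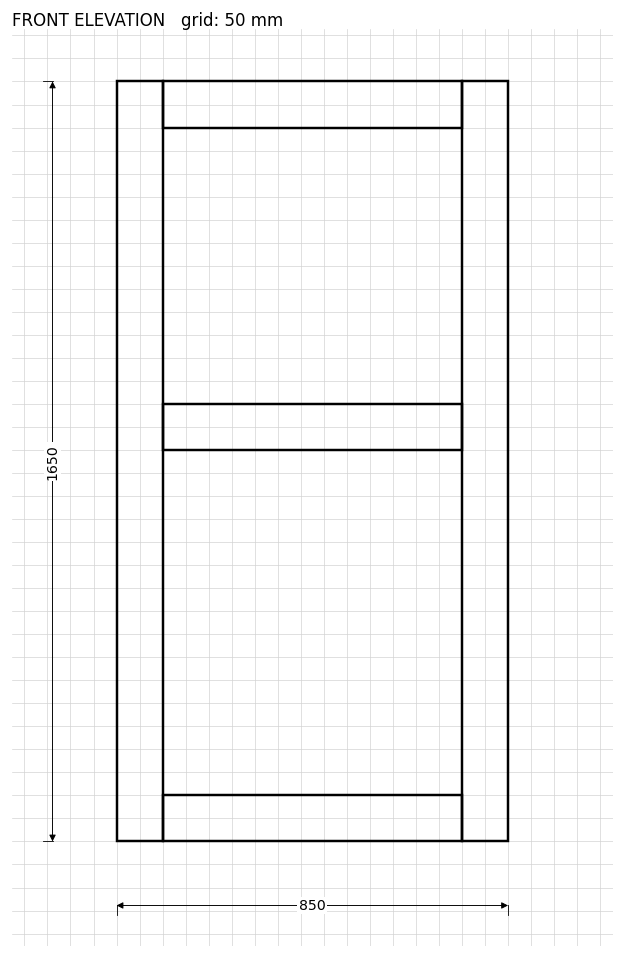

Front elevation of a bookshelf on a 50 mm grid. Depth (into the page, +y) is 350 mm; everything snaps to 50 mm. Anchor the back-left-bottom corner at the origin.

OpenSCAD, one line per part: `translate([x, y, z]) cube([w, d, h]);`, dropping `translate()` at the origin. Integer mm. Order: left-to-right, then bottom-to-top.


cube([100, 350, 1650]);
translate([100, 0, 0]) cube([650, 350, 100]);
translate([100, 0, 850]) cube([650, 350, 100]);
translate([100, 0, 1550]) cube([650, 350, 100]);
translate([750, 0, 0]) cube([100, 350, 1650]);
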